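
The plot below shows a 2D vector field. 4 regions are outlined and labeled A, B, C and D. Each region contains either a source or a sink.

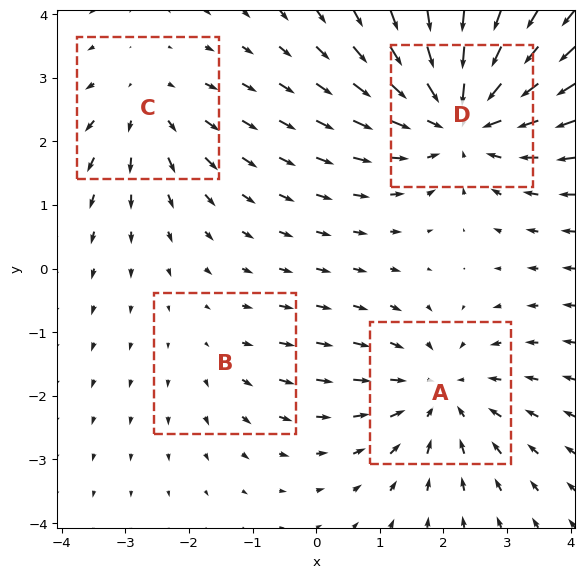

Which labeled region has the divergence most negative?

D

Divergence at each region's feature centre — A: about -4, B: about +2, C: about +3, D: about -6. Region D is most negative.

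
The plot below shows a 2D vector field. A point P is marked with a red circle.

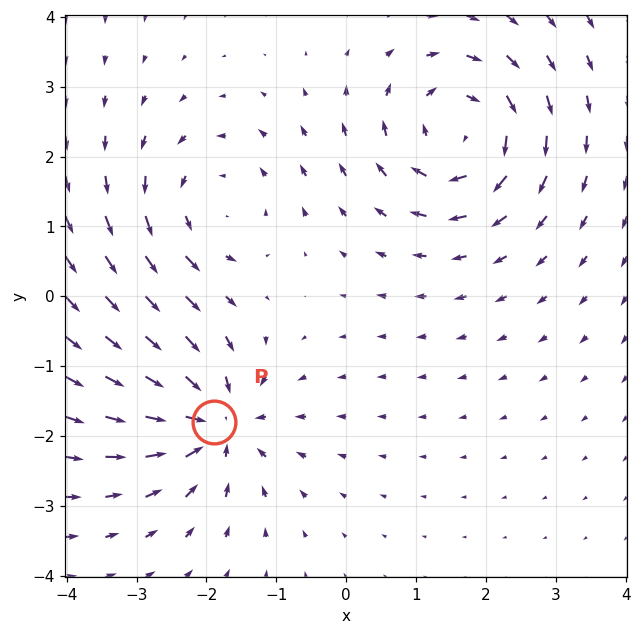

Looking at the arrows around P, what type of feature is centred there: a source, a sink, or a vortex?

At P (-1.9, -1.8) the arrows converge inward. Divergence about -5, curl ≈0 — negative divergence with near-zero curl is a sink.

sink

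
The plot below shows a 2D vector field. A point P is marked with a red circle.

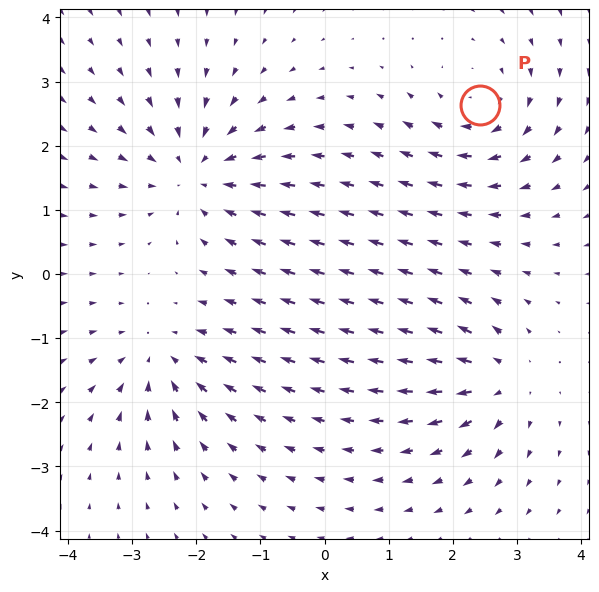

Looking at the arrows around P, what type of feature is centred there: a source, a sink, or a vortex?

At P (2.4, 2.6) the arrows circulate clockwise. Divergence ≈0, curl about -3 — near-zero divergence with nonzero curl is a vortex.

vortex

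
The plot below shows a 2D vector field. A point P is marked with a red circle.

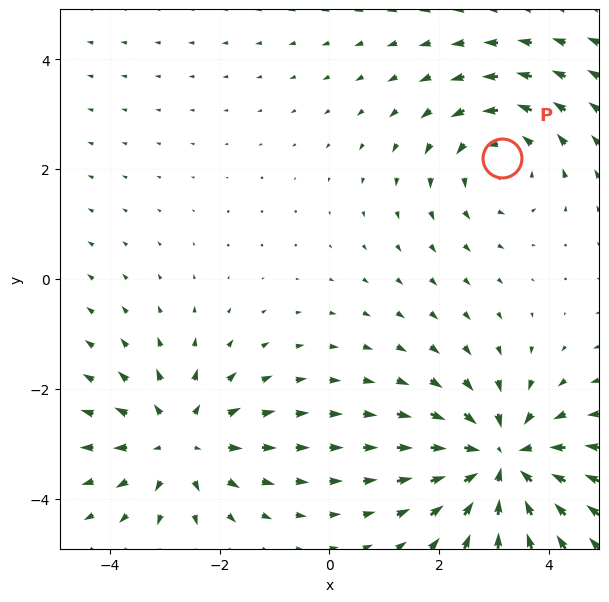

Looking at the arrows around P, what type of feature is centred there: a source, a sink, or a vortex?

At P (3.1, 2.2) the arrows circulate counterclockwise. Divergence ≈0, curl about +2 — near-zero divergence with nonzero curl is a vortex.

vortex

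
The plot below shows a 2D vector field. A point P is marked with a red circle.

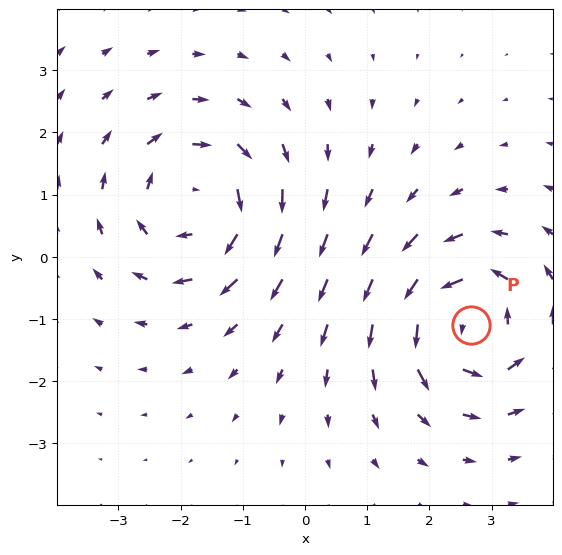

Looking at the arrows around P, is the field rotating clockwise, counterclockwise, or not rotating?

counterclockwise

Near P at (2.7, -1.1) the arrows circulate counterclockwise. The curl (z-component) there is about +5; positive curl means counterclockwise rotation.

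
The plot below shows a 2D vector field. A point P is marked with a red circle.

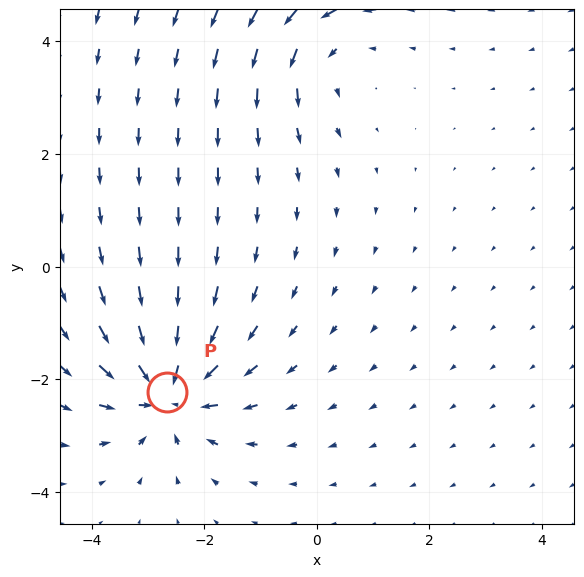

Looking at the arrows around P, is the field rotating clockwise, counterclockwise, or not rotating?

Near P at (-2.7, -2.2) the arrows show no circulation. The curl there is ≈0.

not rotating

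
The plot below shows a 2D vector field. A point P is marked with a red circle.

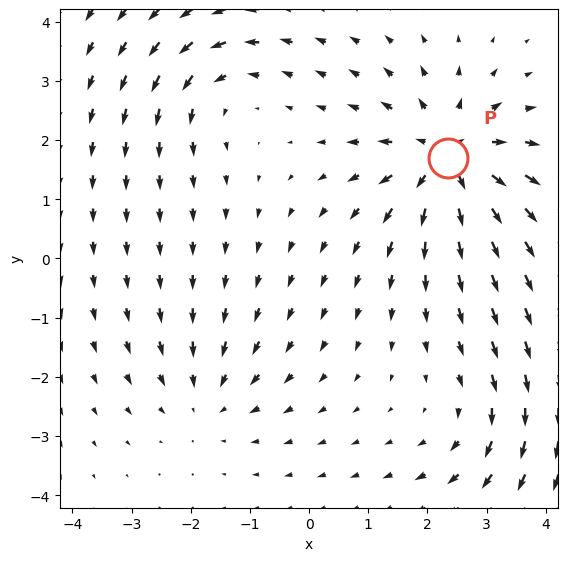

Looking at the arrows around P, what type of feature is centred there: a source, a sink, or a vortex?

source

At P (2.3, 1.7) the arrows spread outward. Divergence about +5, curl ≈0 — positive divergence with near-zero curl is a source.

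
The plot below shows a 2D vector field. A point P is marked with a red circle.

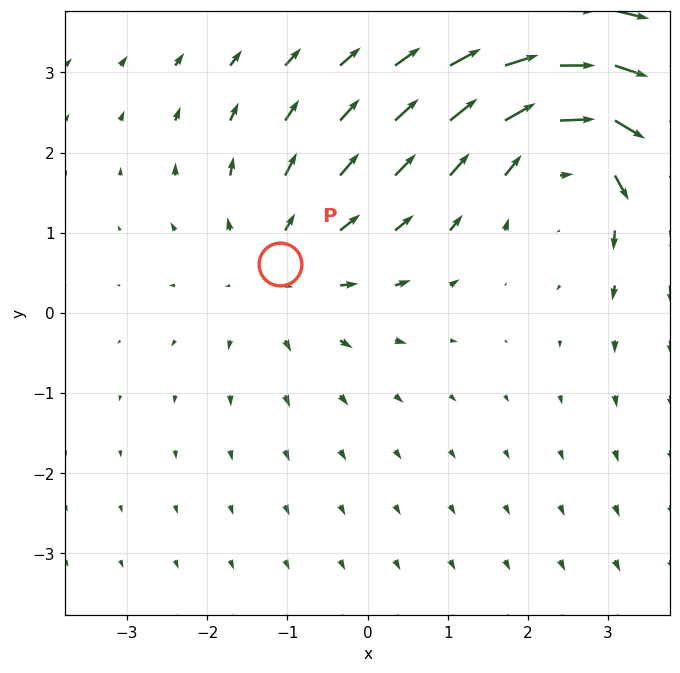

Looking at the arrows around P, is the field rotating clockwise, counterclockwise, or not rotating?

Near P at (-1.1, 0.6) the arrows show no circulation. The curl there is ≈0.

not rotating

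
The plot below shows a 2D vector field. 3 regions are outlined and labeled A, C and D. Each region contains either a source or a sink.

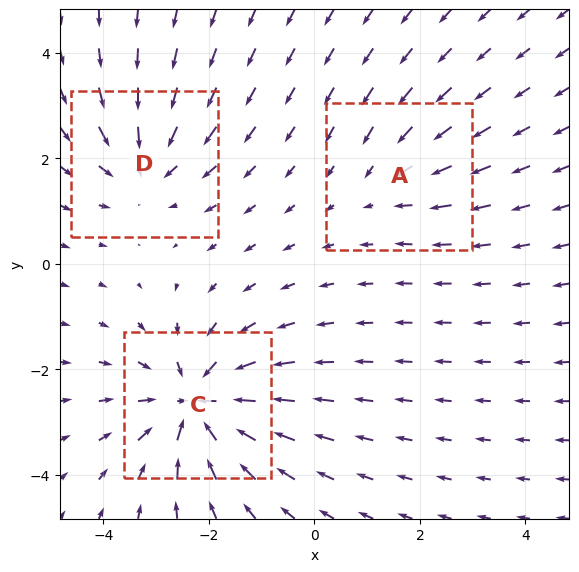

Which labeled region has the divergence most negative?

C

Divergence at each region's feature centre — A: about -2, C: about -5, D: about -3. Region C is most negative.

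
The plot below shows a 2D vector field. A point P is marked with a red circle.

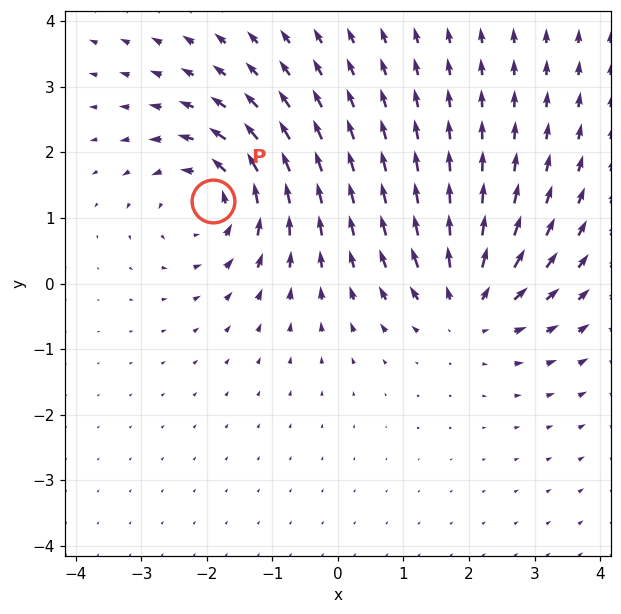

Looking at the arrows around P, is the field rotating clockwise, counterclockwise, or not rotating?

counterclockwise

Near P at (-1.9, 1.3) the arrows circulate counterclockwise. The curl (z-component) there is about +5; positive curl means counterclockwise rotation.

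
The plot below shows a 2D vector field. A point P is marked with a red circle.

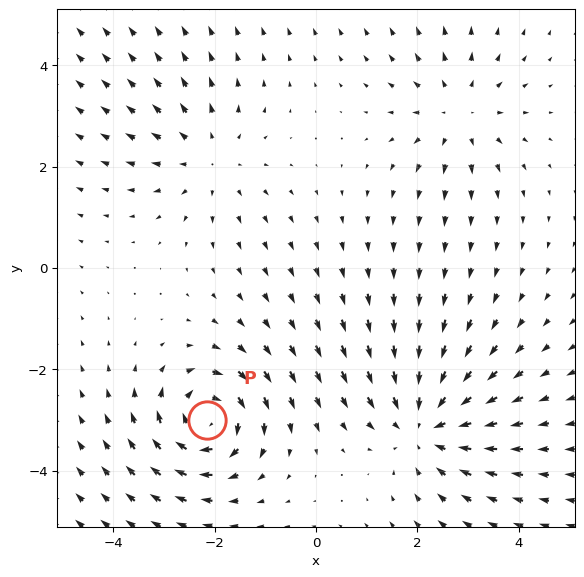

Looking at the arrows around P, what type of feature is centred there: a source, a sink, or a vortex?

vortex

At P (-2.1, -3.0) the arrows circulate clockwise. Divergence ≈0, curl about -5 — near-zero divergence with nonzero curl is a vortex.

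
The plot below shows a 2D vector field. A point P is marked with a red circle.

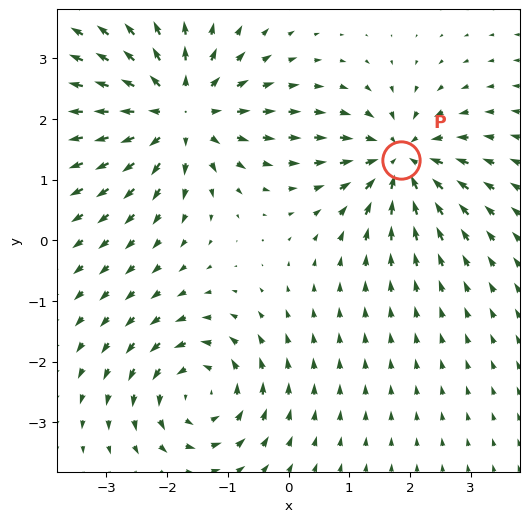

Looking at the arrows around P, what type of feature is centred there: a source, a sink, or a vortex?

At P (1.9, 1.3) the arrows converge inward. Divergence about -6, curl ≈0 — negative divergence with near-zero curl is a sink.

sink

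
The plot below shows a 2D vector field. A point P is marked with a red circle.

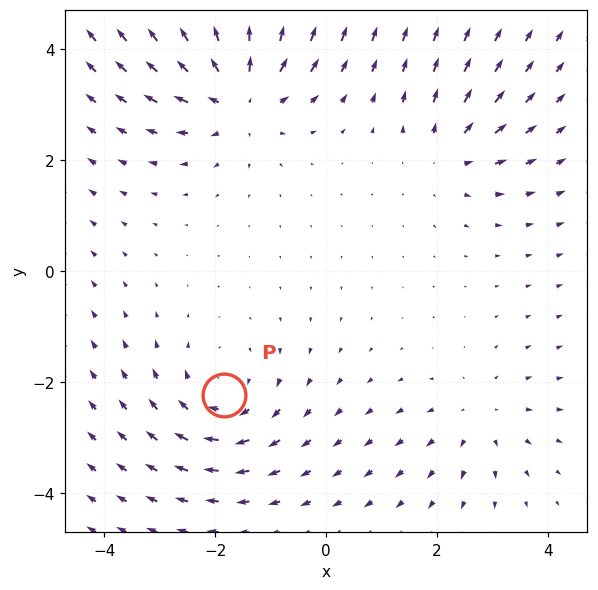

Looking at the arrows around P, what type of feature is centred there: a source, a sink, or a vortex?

vortex

At P (-1.8, -2.2) the arrows circulate clockwise. Divergence ≈0, curl about -4 — near-zero divergence with nonzero curl is a vortex.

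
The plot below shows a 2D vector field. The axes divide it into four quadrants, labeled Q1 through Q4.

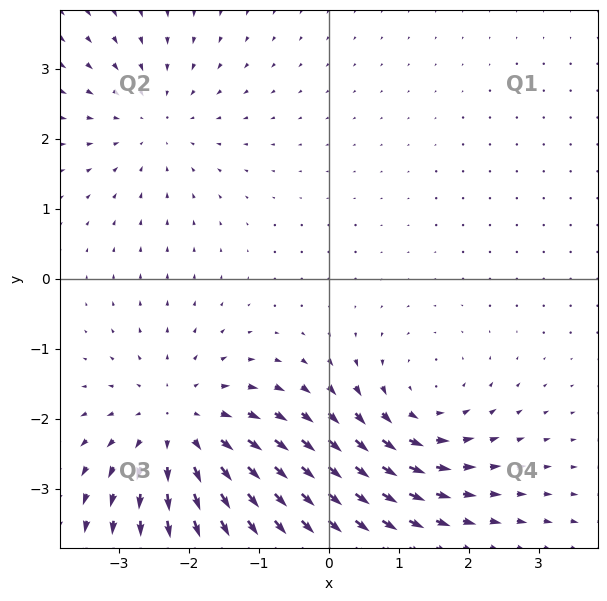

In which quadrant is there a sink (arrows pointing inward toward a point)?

Q2

The sink sits at approximately (-2.5, 2.3), which lies in quadrant Q2. The divergence there is about -2, negative as expected for a sink.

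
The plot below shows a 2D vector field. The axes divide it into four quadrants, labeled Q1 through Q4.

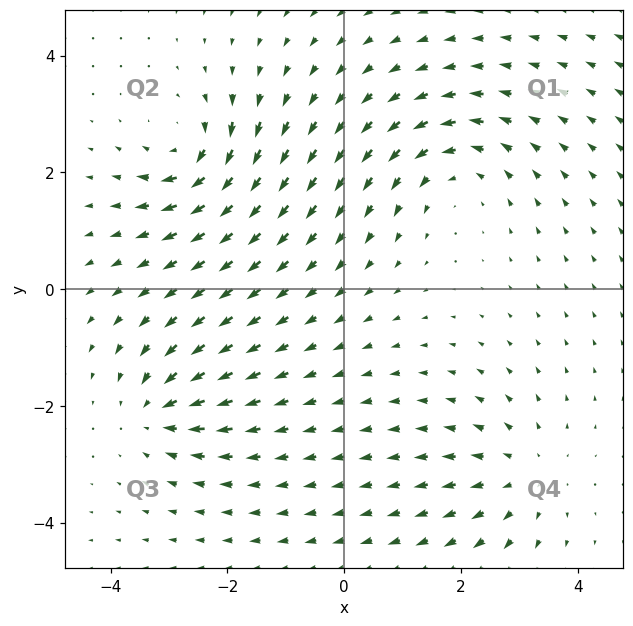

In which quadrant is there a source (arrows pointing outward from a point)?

The source sits at approximately (3.1, -3.2), which lies in quadrant Q4. The divergence there is about +4, positive as expected for a source.

Q4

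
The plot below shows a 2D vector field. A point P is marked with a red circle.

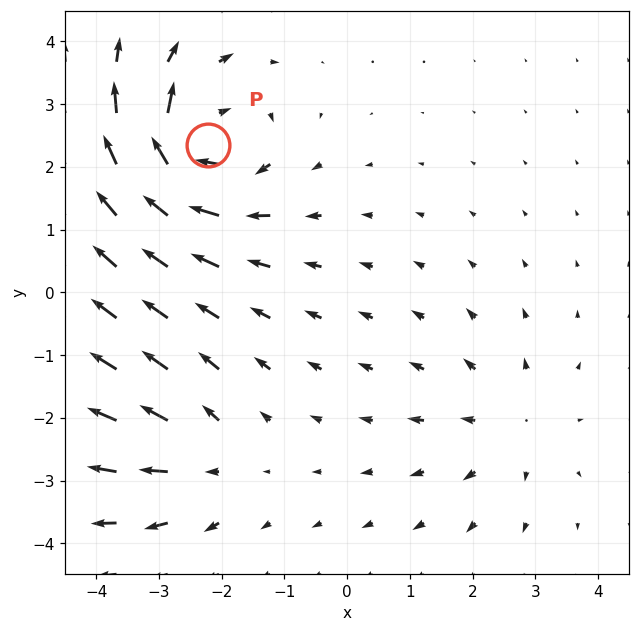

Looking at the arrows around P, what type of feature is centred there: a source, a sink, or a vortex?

vortex

At P (-2.2, 2.4) the arrows circulate clockwise. Divergence ≈0, curl about -6 — near-zero divergence with nonzero curl is a vortex.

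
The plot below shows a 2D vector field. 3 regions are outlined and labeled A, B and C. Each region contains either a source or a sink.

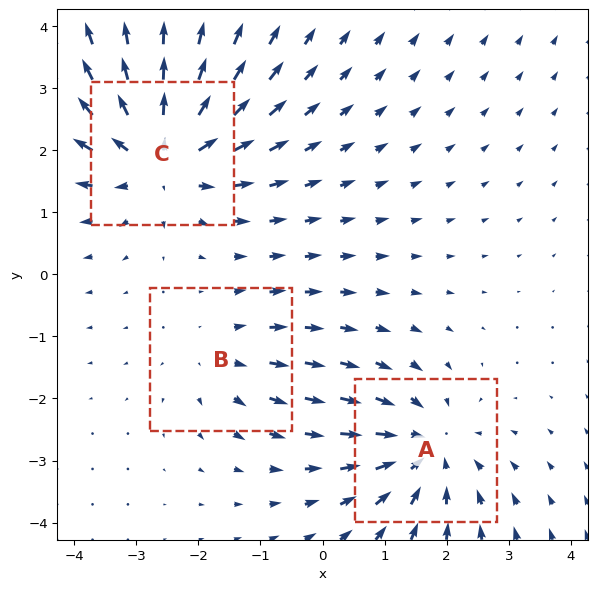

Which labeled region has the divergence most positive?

C

Divergence at each region's feature centre — A: about -3, B: about +2, C: about +5. Region C is most positive.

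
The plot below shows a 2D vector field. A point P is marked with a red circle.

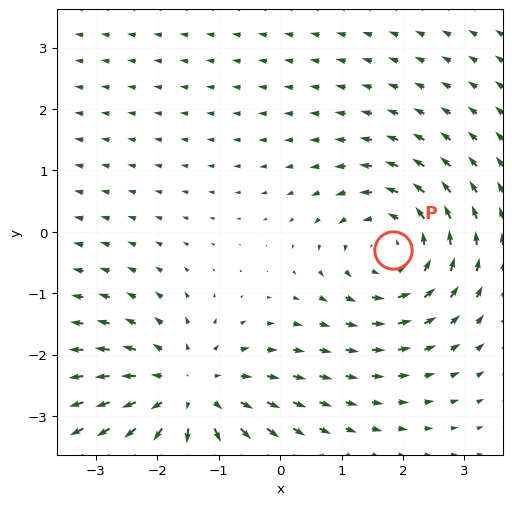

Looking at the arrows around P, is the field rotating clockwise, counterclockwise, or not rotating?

counterclockwise

Near P at (1.8, -0.3) the arrows circulate counterclockwise. The curl (z-component) there is about +3; positive curl means counterclockwise rotation.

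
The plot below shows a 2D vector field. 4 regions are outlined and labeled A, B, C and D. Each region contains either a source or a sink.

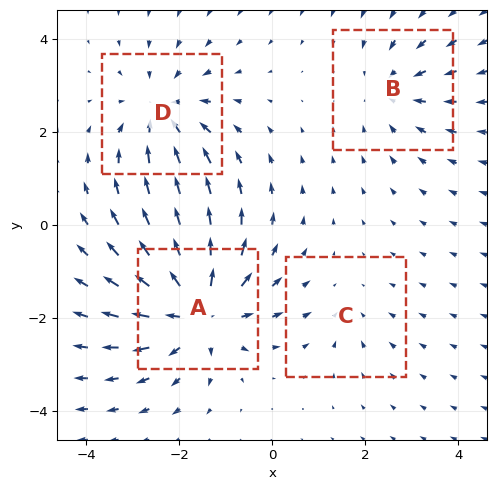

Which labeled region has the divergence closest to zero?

C

Divergence at each region's feature centre — A: about +6, B: about -3, C: about -2, D: about -4. Region C is closest to zero.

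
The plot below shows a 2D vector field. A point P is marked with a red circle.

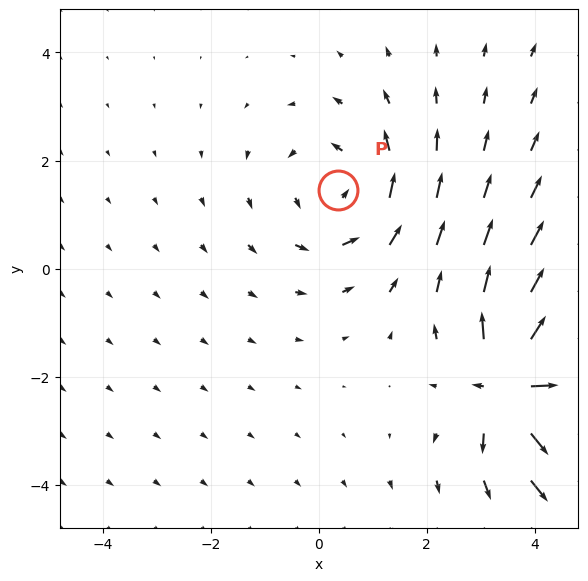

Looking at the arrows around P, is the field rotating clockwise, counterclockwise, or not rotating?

Near P at (0.4, 1.4) the arrows circulate counterclockwise. The curl (z-component) there is about +3; positive curl means counterclockwise rotation.

counterclockwise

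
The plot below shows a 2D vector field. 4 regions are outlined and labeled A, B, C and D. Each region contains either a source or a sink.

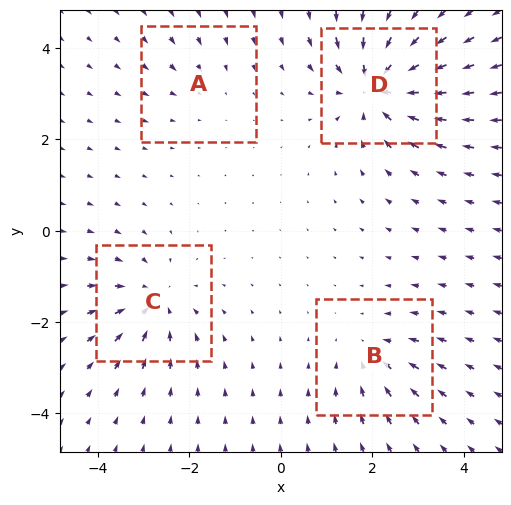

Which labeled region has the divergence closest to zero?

Divergence at each region's feature centre — A: about -2, B: about -4, C: about -5, D: about -8. Region A is closest to zero.

A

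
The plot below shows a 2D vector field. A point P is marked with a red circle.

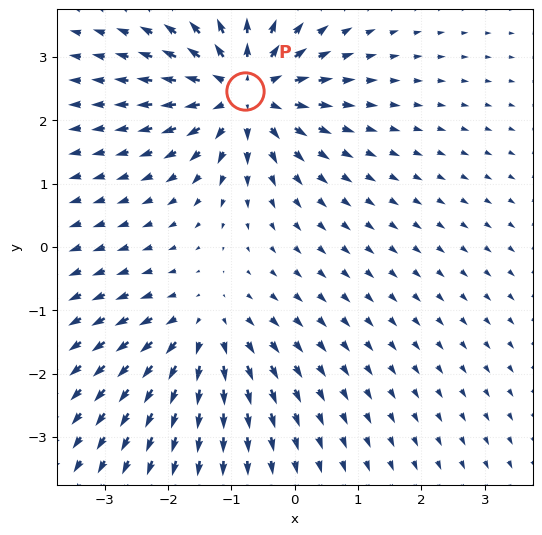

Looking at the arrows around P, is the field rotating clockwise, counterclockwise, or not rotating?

Near P at (-0.8, 2.5) the arrows show no circulation. The curl there is ≈0.

not rotating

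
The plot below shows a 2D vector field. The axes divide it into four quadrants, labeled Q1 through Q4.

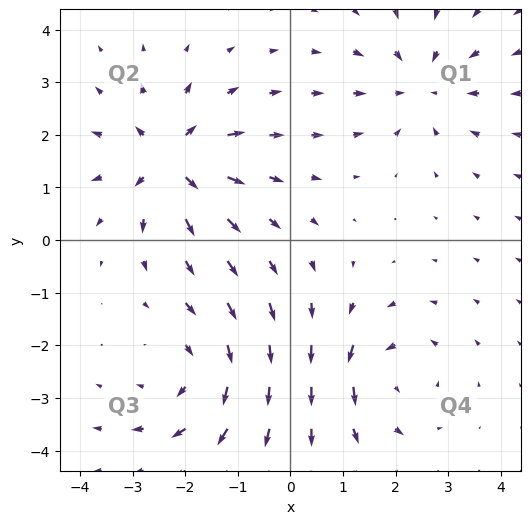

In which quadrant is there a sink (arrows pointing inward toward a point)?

Q1

The sink sits at approximately (2.5, 2.9), which lies in quadrant Q1. The divergence there is about -4, negative as expected for a sink.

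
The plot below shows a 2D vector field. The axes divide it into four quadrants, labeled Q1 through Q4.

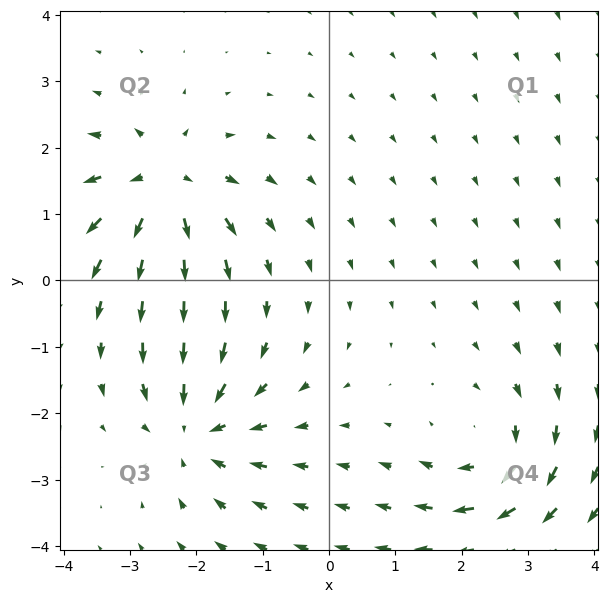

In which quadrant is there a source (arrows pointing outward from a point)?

The source sits at approximately (-2.5, 1.4), which lies in quadrant Q2. The divergence there is about +7, positive as expected for a source.

Q2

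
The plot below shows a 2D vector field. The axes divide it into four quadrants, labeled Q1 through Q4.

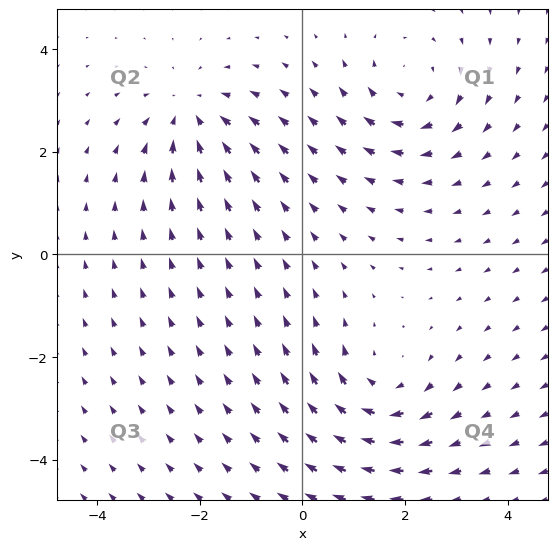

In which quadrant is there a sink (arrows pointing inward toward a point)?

Q2

The sink sits at approximately (-2.2, 2.7), which lies in quadrant Q2. The divergence there is about -4, negative as expected for a sink.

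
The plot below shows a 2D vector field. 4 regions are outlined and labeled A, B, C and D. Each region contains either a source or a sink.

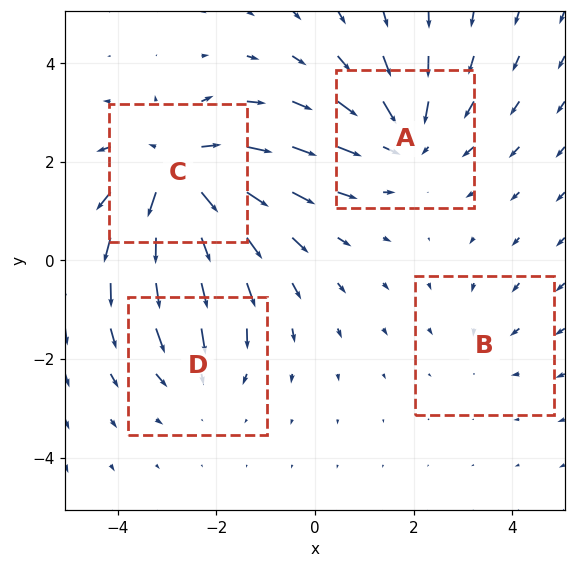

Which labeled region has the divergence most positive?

Divergence at each region's feature centre — A: about -4, B: about -2, C: about +6, D: about -3. Region C is most positive.

C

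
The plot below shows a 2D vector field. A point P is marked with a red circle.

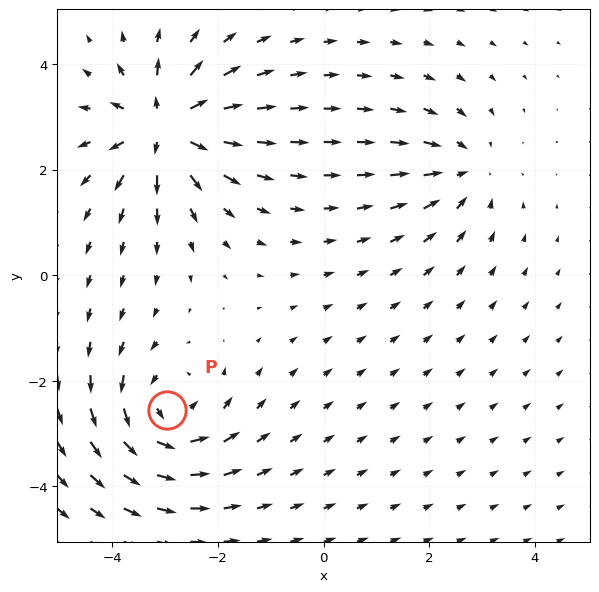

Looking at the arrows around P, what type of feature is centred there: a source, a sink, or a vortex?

At P (-3.0, -2.5) the arrows circulate counterclockwise. Divergence ≈0, curl about +5 — near-zero divergence with nonzero curl is a vortex.

vortex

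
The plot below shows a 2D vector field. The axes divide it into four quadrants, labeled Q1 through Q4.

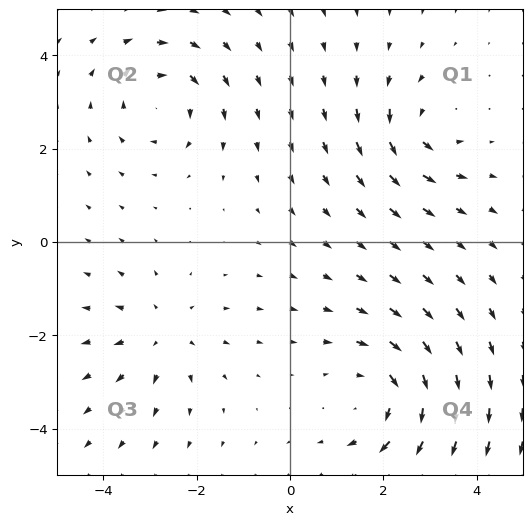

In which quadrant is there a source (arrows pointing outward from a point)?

The source sits at approximately (-2.7, -2.0), which lies in quadrant Q3. The divergence there is about +3, positive as expected for a source.

Q3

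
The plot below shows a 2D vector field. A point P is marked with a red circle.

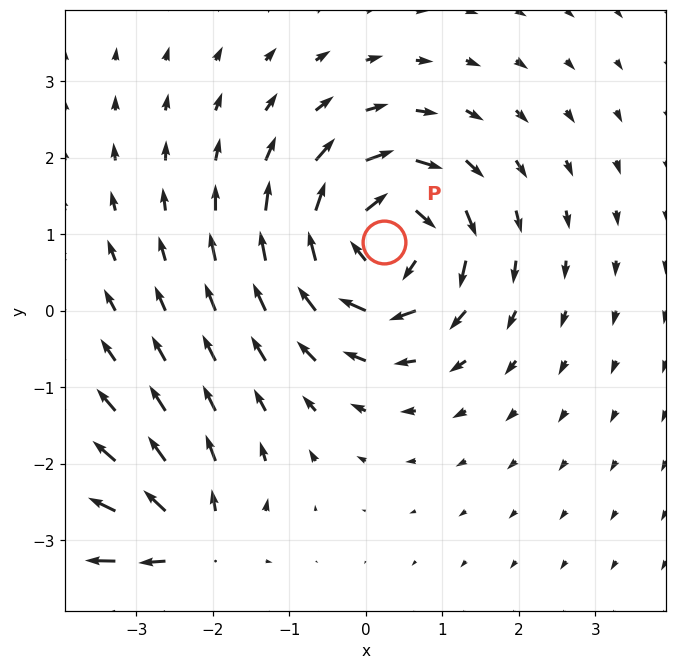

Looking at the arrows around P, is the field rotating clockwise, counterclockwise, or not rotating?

Near P at (0.2, 0.9) the arrows circulate clockwise. The curl (z-component) there is about -6; negative curl means clockwise rotation.

clockwise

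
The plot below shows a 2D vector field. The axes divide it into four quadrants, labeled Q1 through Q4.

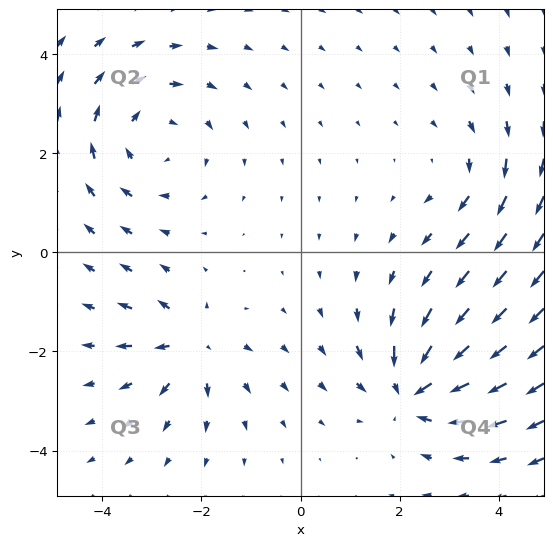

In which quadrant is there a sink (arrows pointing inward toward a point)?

The sink sits at approximately (2.3, -2.8), which lies in quadrant Q4. The divergence there is about -6, negative as expected for a sink.

Q4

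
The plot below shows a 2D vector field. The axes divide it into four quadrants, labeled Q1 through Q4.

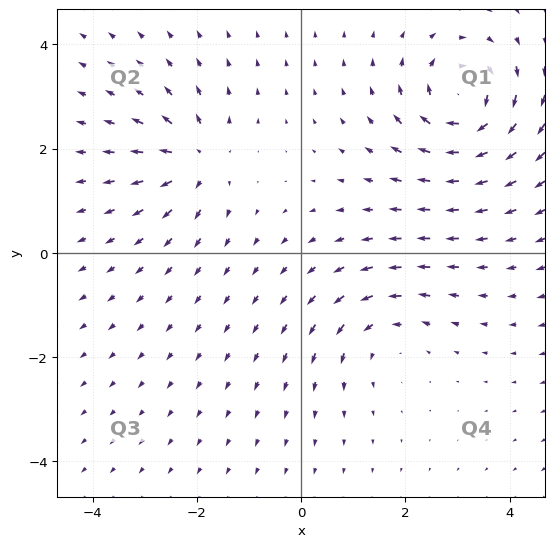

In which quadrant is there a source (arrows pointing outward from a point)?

The source sits at approximately (-2.0, 1.8), which lies in quadrant Q2. The divergence there is about +4, positive as expected for a source.

Q2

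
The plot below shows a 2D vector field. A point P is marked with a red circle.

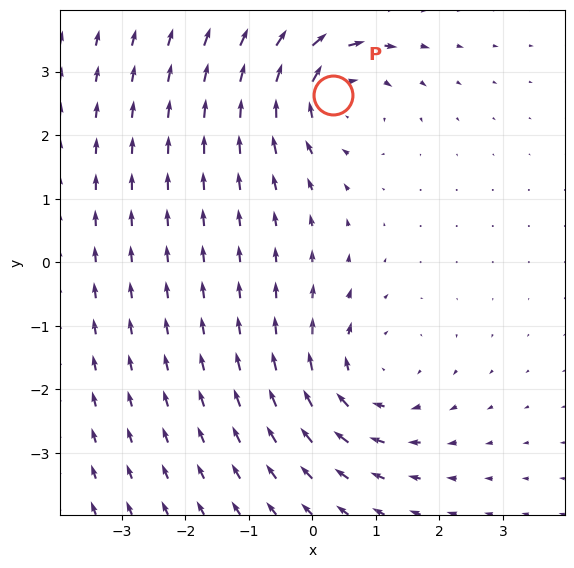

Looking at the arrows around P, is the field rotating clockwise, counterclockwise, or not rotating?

Near P at (0.3, 2.6) the arrows circulate clockwise. The curl (z-component) there is about -5; negative curl means clockwise rotation.

clockwise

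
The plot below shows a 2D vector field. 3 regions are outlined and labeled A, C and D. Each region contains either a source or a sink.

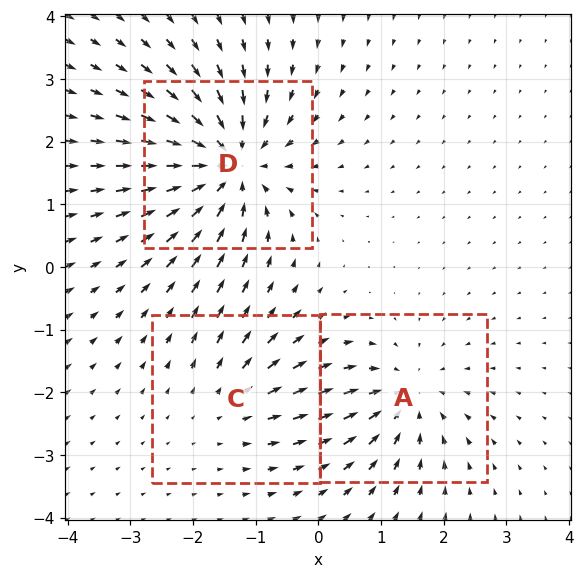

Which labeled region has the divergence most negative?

Divergence at each region's feature centre — A: about -3, C: about +2, D: about -5. Region D is most negative.

D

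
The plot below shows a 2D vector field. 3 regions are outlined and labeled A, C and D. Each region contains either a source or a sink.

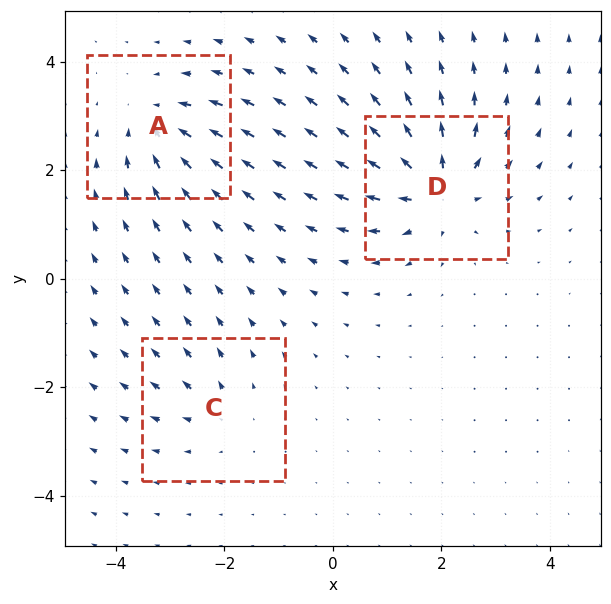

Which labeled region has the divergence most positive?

D

Divergence at each region's feature centre — A: about -4, C: about +3, D: about +6. Region D is most positive.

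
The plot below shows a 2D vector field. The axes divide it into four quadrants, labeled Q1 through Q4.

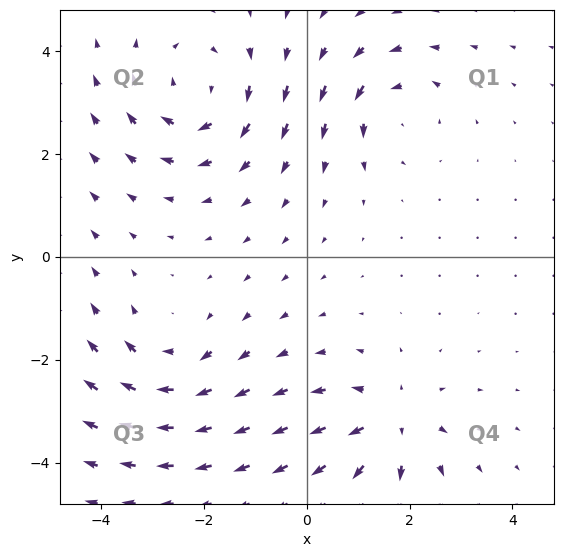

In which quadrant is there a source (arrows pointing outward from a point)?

Q4

The source sits at approximately (1.7, -3.2), which lies in quadrant Q4. The divergence there is about +4, positive as expected for a source.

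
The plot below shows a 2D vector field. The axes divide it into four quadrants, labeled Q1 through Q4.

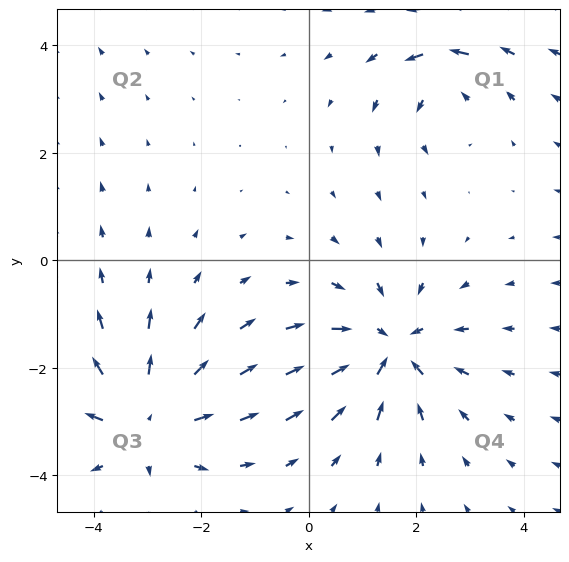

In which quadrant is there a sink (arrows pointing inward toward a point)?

The sink sits at approximately (1.5, -1.6), which lies in quadrant Q4. The divergence there is about -5, negative as expected for a sink.

Q4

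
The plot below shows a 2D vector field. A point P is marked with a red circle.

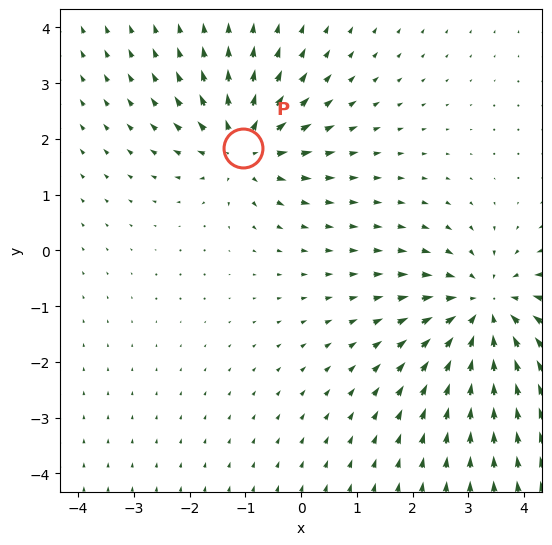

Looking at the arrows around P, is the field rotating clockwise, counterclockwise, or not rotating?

Near P at (-1.0, 1.8) the arrows show no circulation. The curl there is ≈0.

not rotating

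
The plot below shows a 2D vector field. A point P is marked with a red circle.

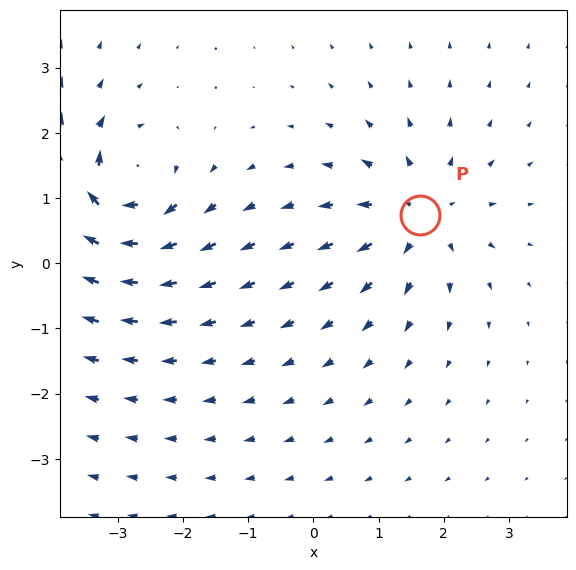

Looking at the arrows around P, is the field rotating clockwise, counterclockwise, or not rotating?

not rotating

Near P at (1.6, 0.7) the arrows show no circulation. The curl there is ≈0.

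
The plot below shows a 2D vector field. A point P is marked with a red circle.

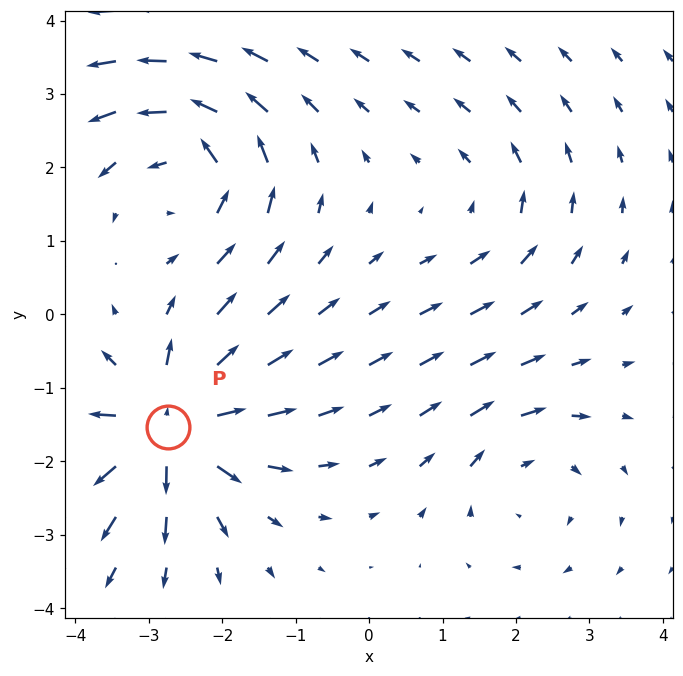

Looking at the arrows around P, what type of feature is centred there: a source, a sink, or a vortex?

At P (-2.7, -1.5) the arrows spread outward. Divergence about +7, curl ≈0 — positive divergence with near-zero curl is a source.

source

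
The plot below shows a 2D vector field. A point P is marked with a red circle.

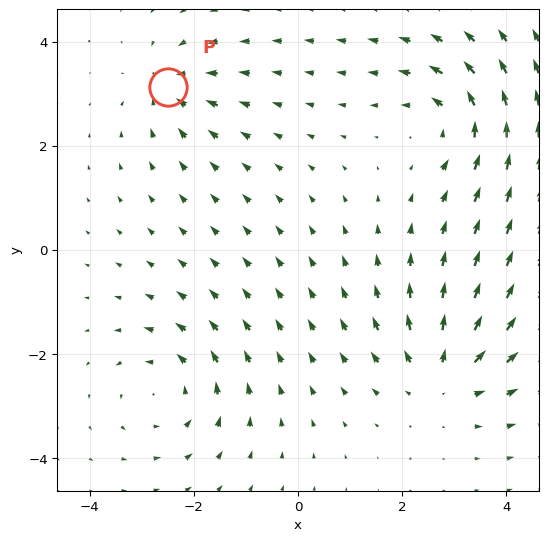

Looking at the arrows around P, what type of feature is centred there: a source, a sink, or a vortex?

sink

At P (-2.5, 3.1) the arrows converge inward. Divergence about -4, curl ≈0 — negative divergence with near-zero curl is a sink.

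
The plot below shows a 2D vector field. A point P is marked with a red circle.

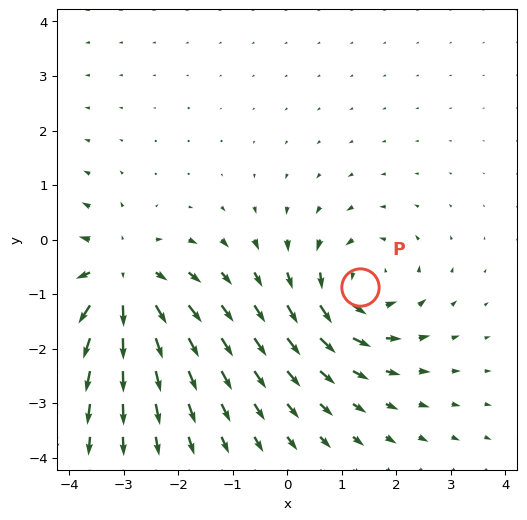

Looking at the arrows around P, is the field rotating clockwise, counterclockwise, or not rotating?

Near P at (1.3, -0.9) the arrows circulate counterclockwise. The curl (z-component) there is about +3; positive curl means counterclockwise rotation.

counterclockwise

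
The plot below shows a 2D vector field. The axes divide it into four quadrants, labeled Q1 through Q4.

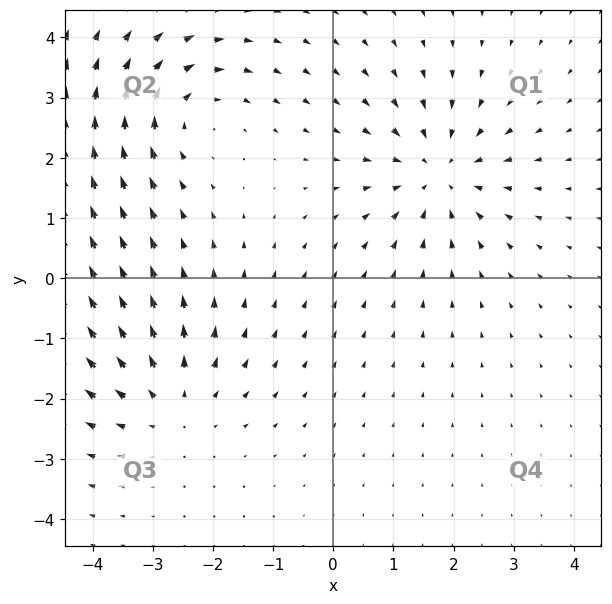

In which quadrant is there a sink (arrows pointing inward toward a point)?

The sink sits at approximately (1.7, 1.7), which lies in quadrant Q1. The divergence there is about -4, negative as expected for a sink.

Q1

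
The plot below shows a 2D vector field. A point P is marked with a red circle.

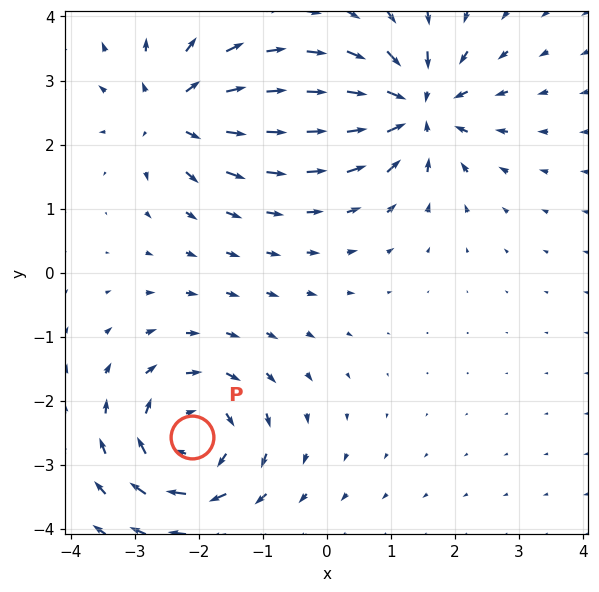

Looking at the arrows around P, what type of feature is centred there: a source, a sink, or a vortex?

vortex

At P (-2.1, -2.6) the arrows circulate clockwise. Divergence ≈0, curl about -5 — near-zero divergence with nonzero curl is a vortex.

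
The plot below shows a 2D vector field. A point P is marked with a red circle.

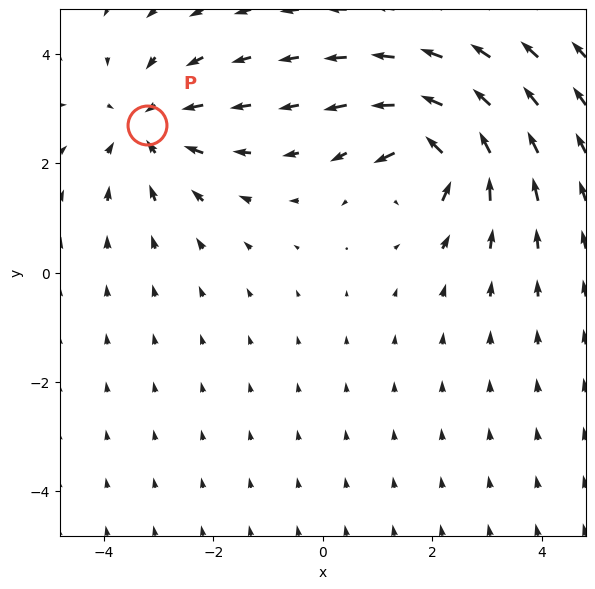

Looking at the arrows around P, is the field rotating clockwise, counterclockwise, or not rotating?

Near P at (-3.2, 2.7) the arrows show no circulation. The curl there is ≈0.

not rotating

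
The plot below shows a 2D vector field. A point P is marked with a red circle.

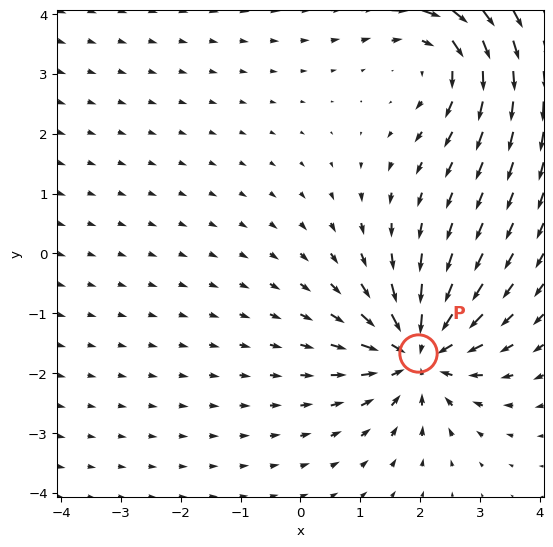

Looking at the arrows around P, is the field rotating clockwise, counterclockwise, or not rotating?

Near P at (2.0, -1.7) the arrows show no circulation. The curl there is ≈0.

not rotating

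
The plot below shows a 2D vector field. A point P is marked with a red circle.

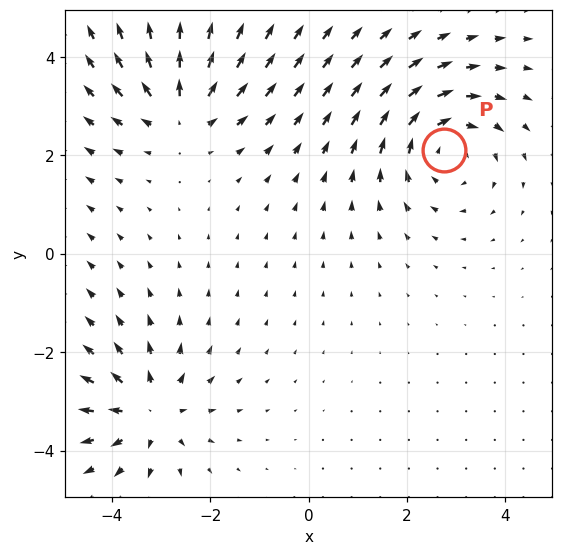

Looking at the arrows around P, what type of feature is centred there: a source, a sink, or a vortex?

vortex

At P (2.8, 2.1) the arrows circulate clockwise. Divergence ≈0, curl about -4 — near-zero divergence with nonzero curl is a vortex.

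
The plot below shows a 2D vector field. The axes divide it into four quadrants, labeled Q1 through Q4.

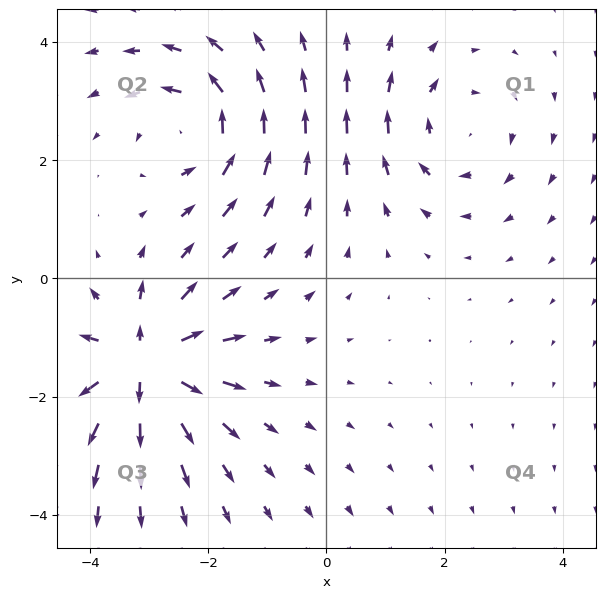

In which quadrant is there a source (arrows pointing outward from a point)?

The source sits at approximately (-3.1, -1.5), which lies in quadrant Q3. The divergence there is about +6, positive as expected for a source.

Q3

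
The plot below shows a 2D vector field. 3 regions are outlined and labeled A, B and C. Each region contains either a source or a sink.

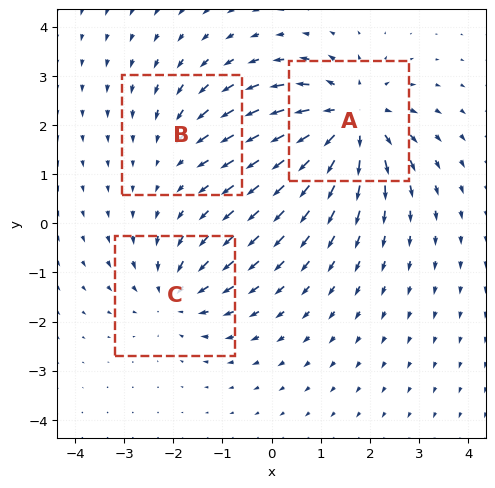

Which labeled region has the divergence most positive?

Divergence at each region's feature centre — A: about +6, B: about -2, C: about -3. Region A is most positive.

A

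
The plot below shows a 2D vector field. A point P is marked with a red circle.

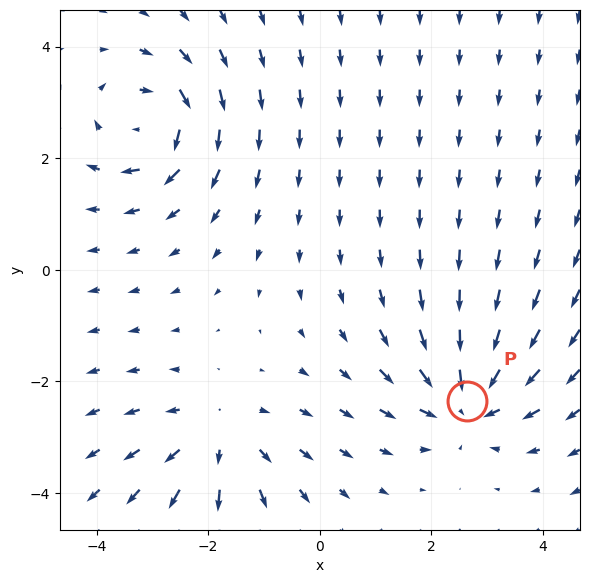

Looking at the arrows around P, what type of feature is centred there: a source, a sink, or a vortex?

sink

At P (2.6, -2.4) the arrows converge inward. Divergence about -4, curl ≈0 — negative divergence with near-zero curl is a sink.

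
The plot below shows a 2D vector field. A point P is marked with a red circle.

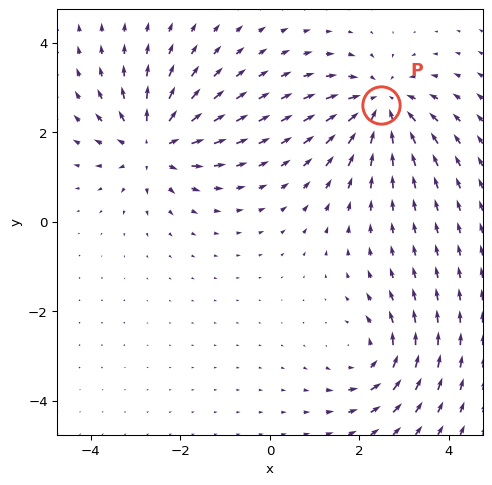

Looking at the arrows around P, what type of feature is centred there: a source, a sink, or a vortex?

sink

At P (2.5, 2.6) the arrows converge inward. Divergence about -5, curl ≈0 — negative divergence with near-zero curl is a sink.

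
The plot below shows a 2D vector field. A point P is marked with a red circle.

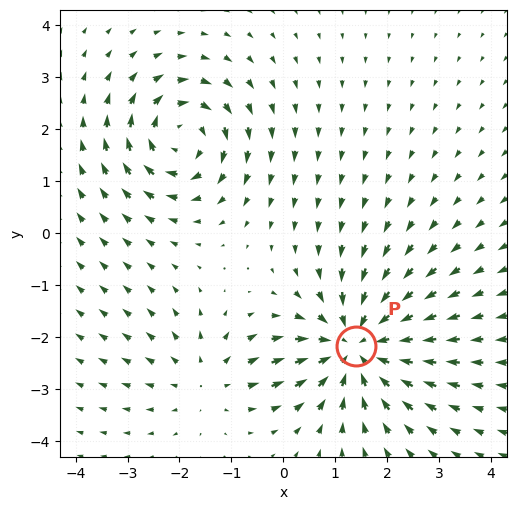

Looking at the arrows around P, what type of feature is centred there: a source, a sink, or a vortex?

sink

At P (1.4, -2.2) the arrows converge inward. Divergence about -4, curl ≈0 — negative divergence with near-zero curl is a sink.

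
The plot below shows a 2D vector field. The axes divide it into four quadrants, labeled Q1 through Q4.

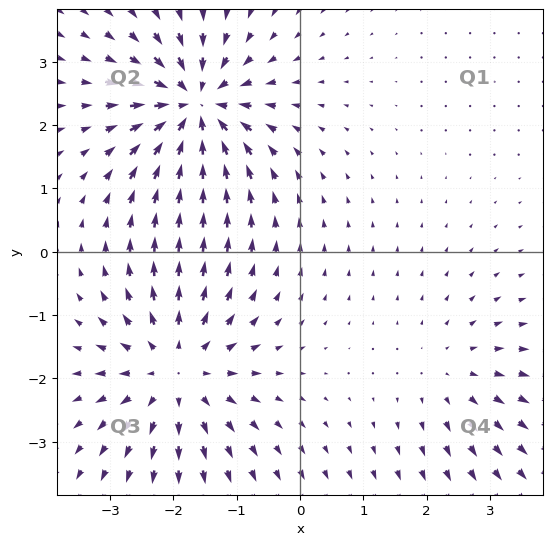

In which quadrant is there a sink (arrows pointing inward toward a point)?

Q2

The sink sits at approximately (-1.7, 2.3), which lies in quadrant Q2. The divergence there is about -7, negative as expected for a sink.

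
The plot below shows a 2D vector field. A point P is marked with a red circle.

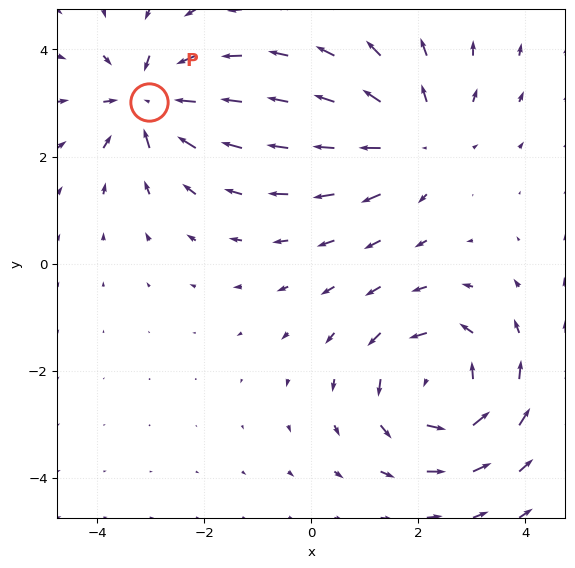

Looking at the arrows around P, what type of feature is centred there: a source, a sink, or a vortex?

At P (-3.0, 3.0) the arrows converge inward. Divergence about -4, curl ≈0 — negative divergence with near-zero curl is a sink.

sink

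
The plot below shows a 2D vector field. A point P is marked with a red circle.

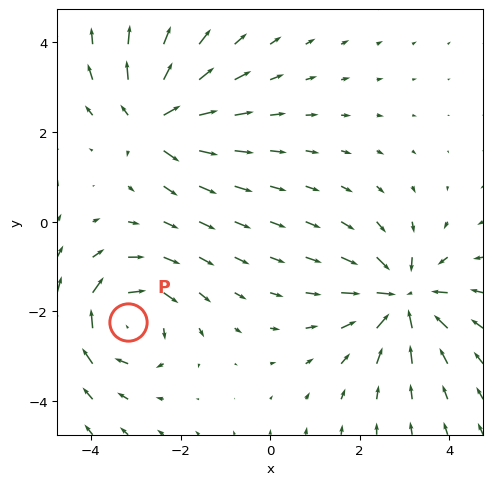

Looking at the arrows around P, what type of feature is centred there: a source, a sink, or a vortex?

vortex

At P (-3.2, -2.2) the arrows circulate clockwise. Divergence ≈0, curl about -4 — near-zero divergence with nonzero curl is a vortex.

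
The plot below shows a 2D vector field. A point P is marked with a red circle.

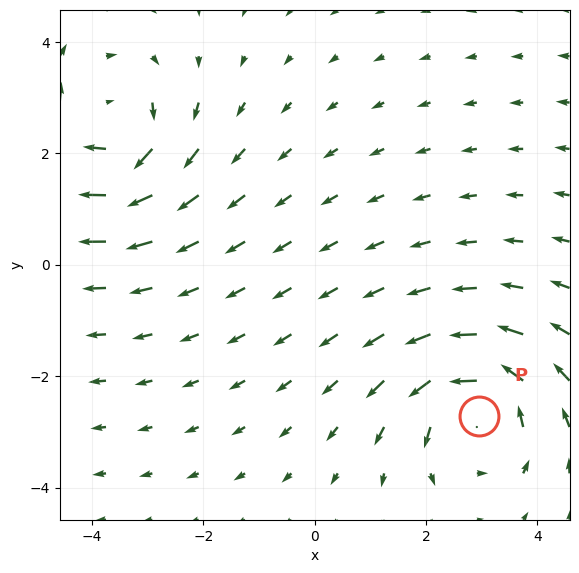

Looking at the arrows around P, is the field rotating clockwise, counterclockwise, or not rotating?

Near P at (2.9, -2.7) the arrows circulate counterclockwise. The curl (z-component) there is about +4; positive curl means counterclockwise rotation.

counterclockwise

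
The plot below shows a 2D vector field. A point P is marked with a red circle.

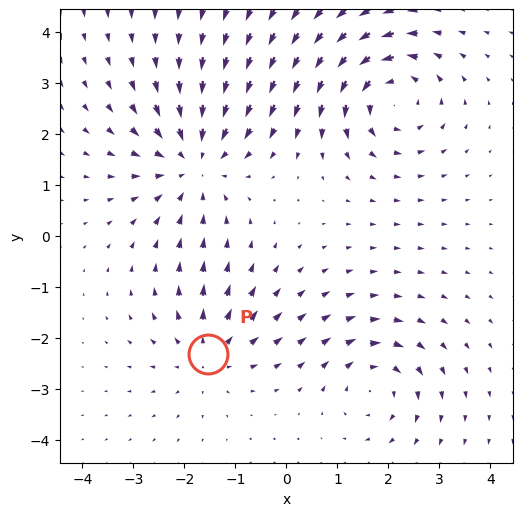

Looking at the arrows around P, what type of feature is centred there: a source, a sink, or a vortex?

At P (-1.5, -2.3) the arrows spread outward. Divergence about +3, curl ≈0 — positive divergence with near-zero curl is a source.

source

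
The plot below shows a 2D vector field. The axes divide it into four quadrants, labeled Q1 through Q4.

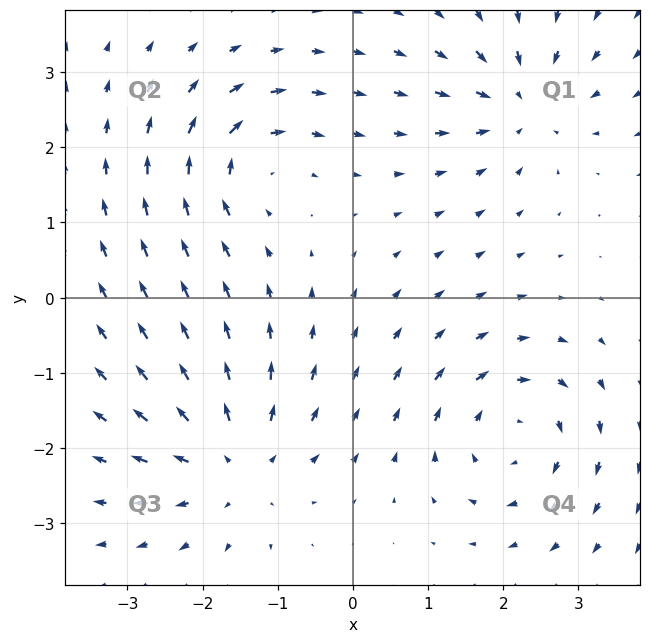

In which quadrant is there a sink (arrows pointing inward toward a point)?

Q1

The sink sits at approximately (2.2, 2.6), which lies in quadrant Q1. The divergence there is about -4, negative as expected for a sink.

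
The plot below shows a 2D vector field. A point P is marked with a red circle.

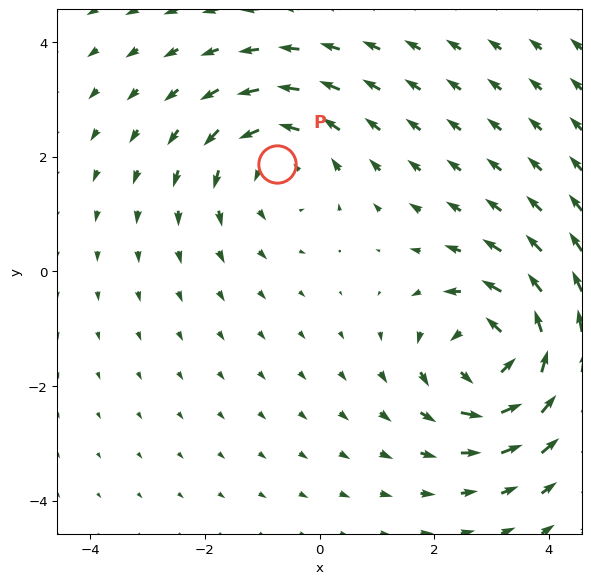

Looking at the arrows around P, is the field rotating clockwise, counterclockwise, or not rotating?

Near P at (-0.7, 1.9) the arrows circulate counterclockwise. The curl (z-component) there is about +3; positive curl means counterclockwise rotation.

counterclockwise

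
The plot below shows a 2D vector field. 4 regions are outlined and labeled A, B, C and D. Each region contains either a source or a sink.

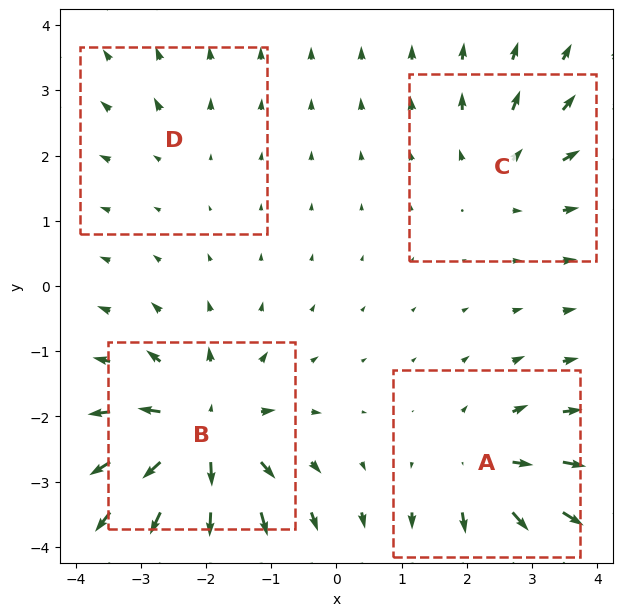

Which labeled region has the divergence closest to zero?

D

Divergence at each region's feature centre — A: about +6, B: about +9, C: about +4, D: about +2. Region D is closest to zero.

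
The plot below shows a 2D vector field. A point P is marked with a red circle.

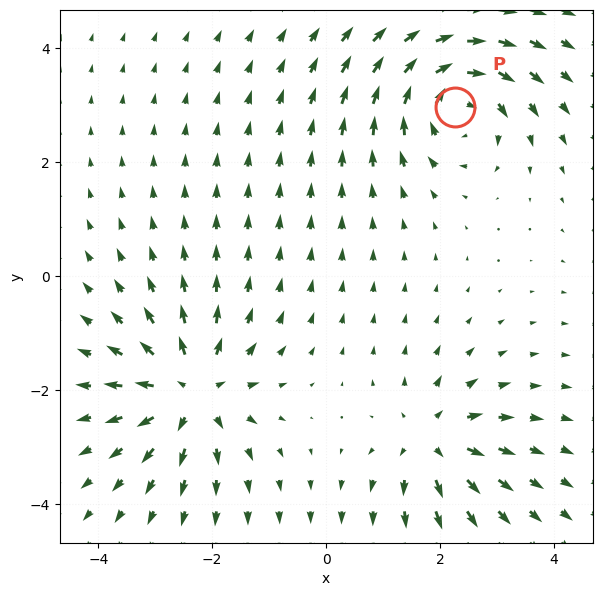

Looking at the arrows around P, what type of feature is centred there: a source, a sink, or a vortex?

At P (2.3, 3.0) the arrows circulate clockwise. Divergence ≈0, curl about -6 — near-zero divergence with nonzero curl is a vortex.

vortex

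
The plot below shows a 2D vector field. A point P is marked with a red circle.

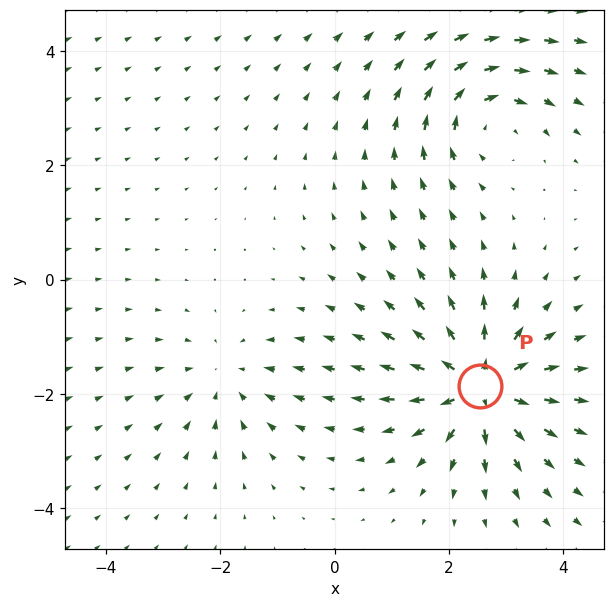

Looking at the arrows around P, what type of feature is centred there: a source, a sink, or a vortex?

source

At P (2.5, -1.9) the arrows spread outward. Divergence about +6, curl ≈0 — positive divergence with near-zero curl is a source.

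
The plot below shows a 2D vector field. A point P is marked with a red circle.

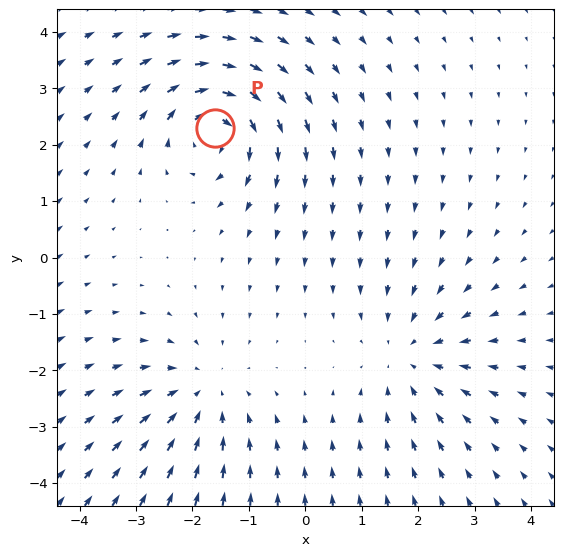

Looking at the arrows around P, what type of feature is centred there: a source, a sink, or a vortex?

vortex

At P (-1.6, 2.3) the arrows circulate clockwise. Divergence ≈0, curl about -6 — near-zero divergence with nonzero curl is a vortex.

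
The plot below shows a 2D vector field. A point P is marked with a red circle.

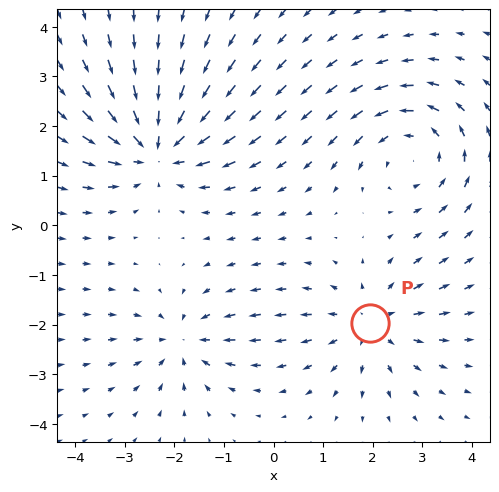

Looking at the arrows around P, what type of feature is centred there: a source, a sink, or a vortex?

At P (2.0, -2.0) the arrows spread outward. Divergence about +4, curl ≈0 — positive divergence with near-zero curl is a source.

source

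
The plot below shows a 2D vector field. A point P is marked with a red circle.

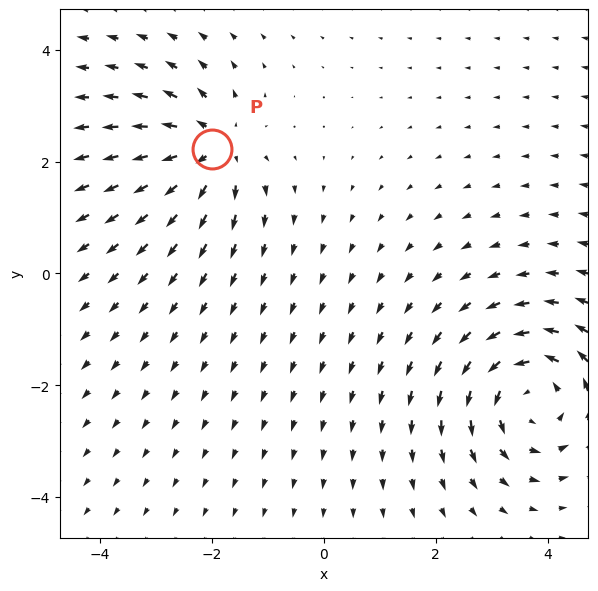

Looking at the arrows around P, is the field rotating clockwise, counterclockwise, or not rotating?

Near P at (-2.0, 2.2) the arrows show no circulation. The curl there is ≈0.

not rotating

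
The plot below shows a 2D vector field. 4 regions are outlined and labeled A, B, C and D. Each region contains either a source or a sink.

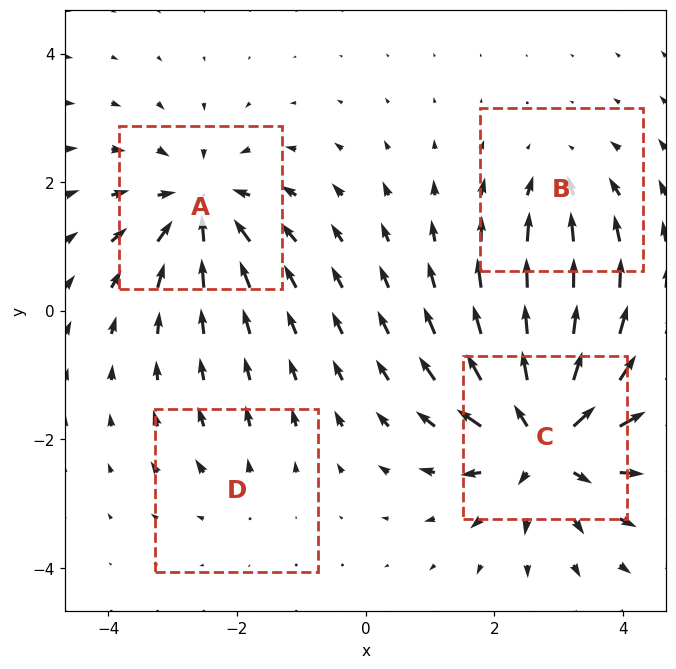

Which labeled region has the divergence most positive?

C

Divergence at each region's feature centre — A: about -6, B: about -3, C: about +8, D: about +2. Region C is most positive.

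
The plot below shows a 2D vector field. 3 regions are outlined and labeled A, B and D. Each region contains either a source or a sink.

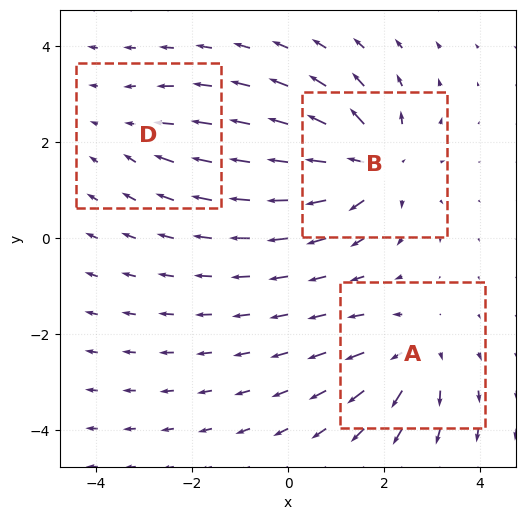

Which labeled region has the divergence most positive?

B

Divergence at each region's feature centre — A: about +4, B: about +5, D: about -2. Region B is most positive.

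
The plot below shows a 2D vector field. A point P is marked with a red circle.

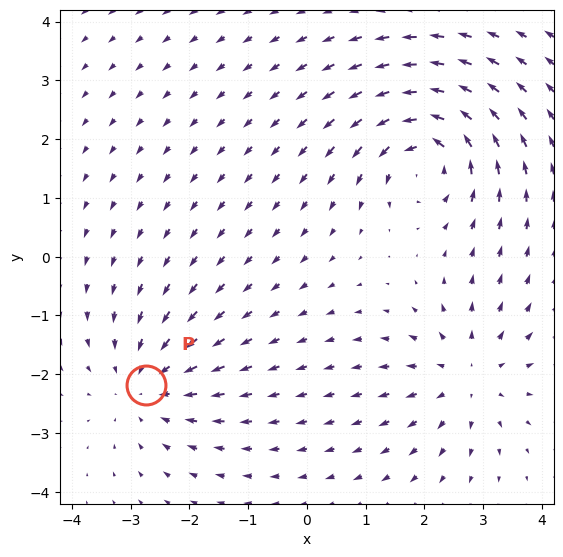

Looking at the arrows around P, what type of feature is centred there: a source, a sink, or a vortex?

At P (-2.7, -2.2) the arrows converge inward. Divergence about -3, curl ≈0 — negative divergence with near-zero curl is a sink.

sink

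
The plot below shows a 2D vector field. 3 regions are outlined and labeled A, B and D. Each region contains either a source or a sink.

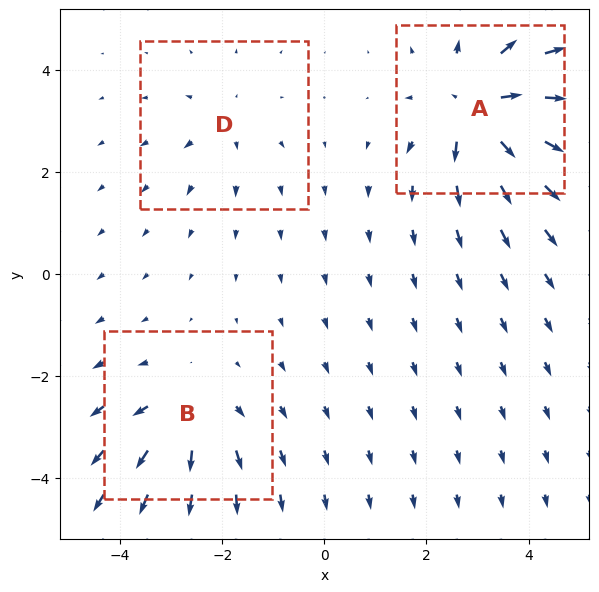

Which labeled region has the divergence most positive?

A

Divergence at each region's feature centre — A: about +6, B: about +4, D: about +2. Region A is most positive.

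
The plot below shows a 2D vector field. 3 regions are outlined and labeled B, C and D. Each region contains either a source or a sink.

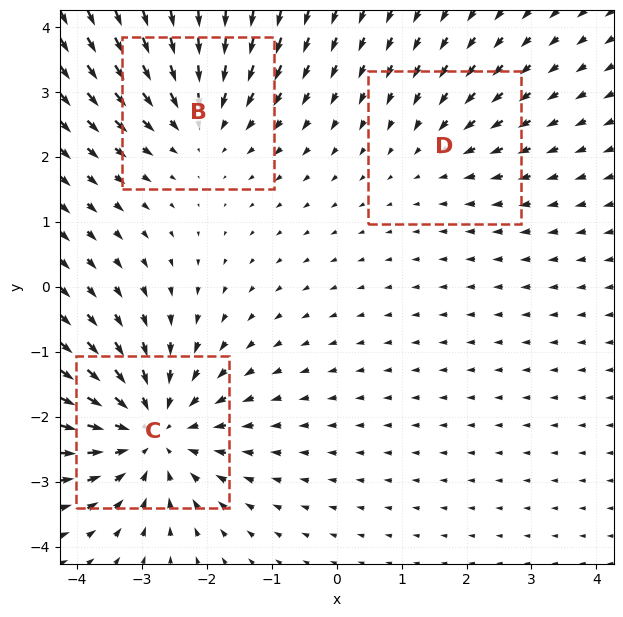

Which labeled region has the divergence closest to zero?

D

Divergence at each region's feature centre — B: about -3, C: about -4, D: about -2. Region D is closest to zero.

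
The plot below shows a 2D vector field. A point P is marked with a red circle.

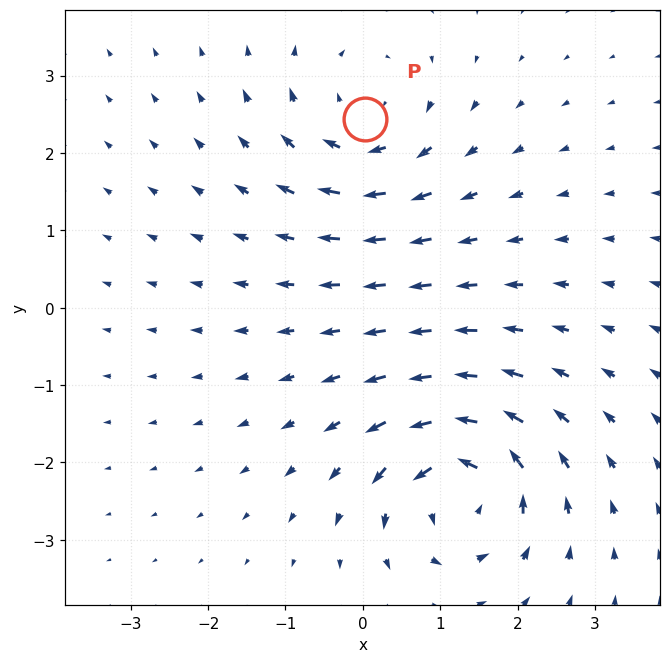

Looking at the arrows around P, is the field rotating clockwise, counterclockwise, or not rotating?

Near P at (0.0, 2.4) the arrows circulate clockwise. The curl (z-component) there is about -4; negative curl means clockwise rotation.

clockwise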